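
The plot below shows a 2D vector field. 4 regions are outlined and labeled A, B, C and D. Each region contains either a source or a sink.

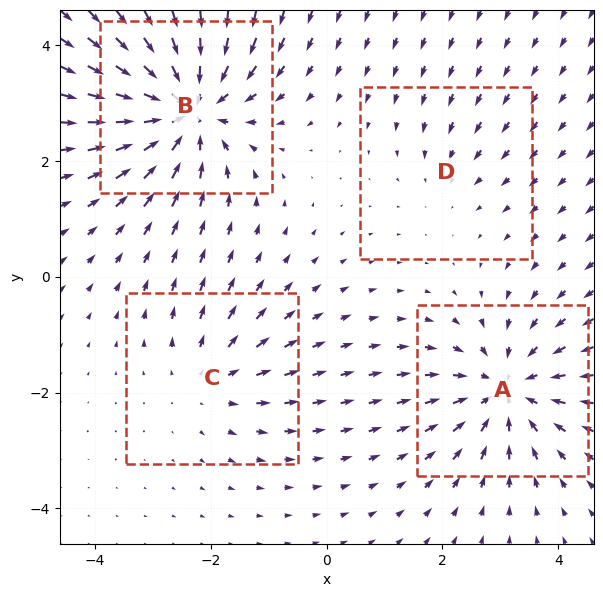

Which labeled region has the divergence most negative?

Divergence at each region's feature centre — A: about -5, B: about -7, C: about +3, D: about -2. Region B is most negative.

B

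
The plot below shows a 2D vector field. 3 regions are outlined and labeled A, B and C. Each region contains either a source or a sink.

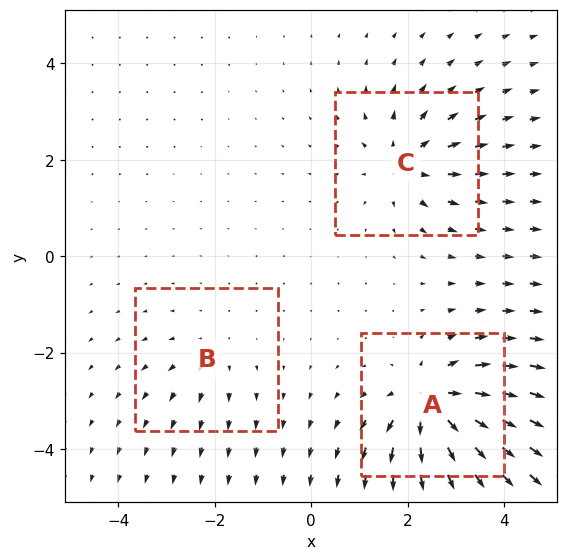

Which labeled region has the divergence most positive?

Divergence at each region's feature centre — A: about +6, B: about +2, C: about +4. Region A is most positive.

A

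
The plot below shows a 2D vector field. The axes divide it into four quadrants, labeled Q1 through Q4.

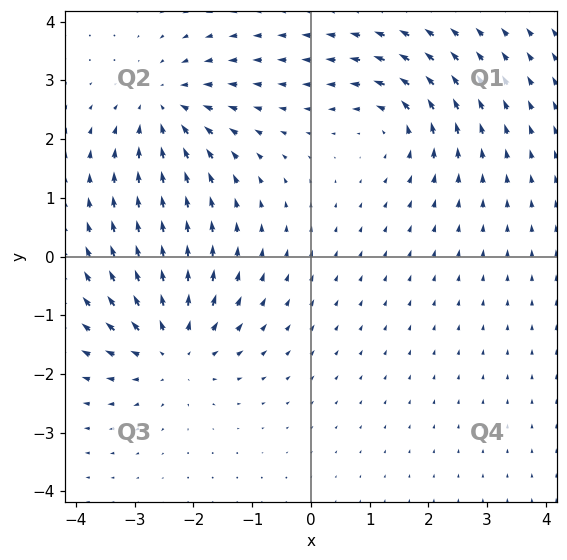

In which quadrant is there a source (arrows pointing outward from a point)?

Q3

The source sits at approximately (-2.4, -1.6), which lies in quadrant Q3. The divergence there is about +5, positive as expected for a source.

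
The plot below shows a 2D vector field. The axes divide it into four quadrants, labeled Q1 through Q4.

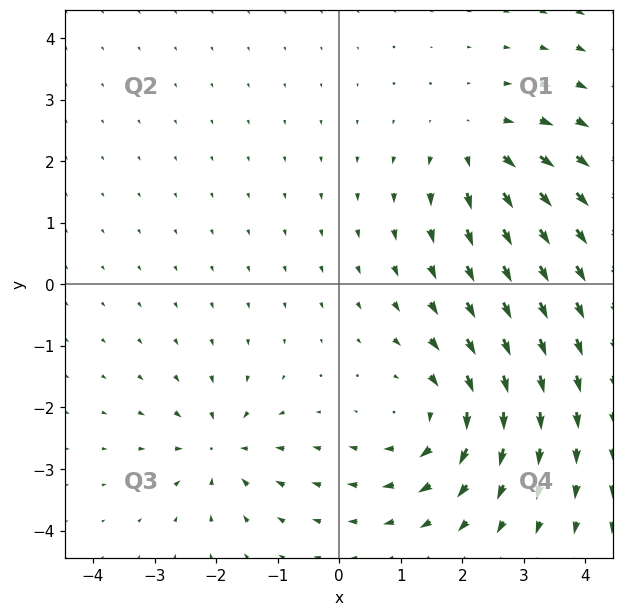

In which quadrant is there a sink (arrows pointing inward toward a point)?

Q3

The sink sits at approximately (-1.9, -2.7), which lies in quadrant Q3. The divergence there is about -4, negative as expected for a sink.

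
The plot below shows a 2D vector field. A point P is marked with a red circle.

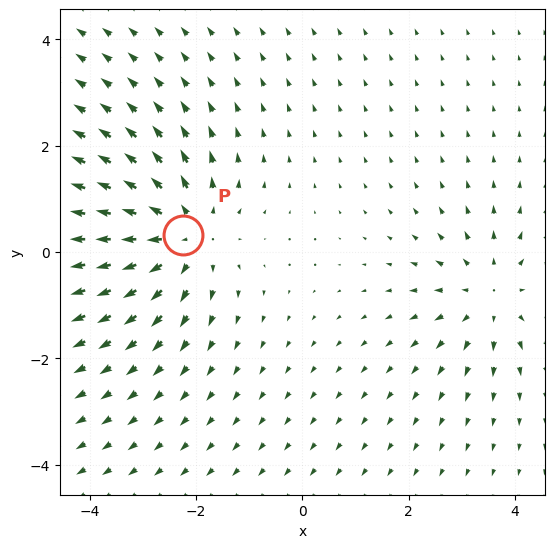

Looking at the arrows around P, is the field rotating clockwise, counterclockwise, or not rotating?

Near P at (-2.2, 0.3) the arrows show no circulation. The curl there is ≈0.

not rotating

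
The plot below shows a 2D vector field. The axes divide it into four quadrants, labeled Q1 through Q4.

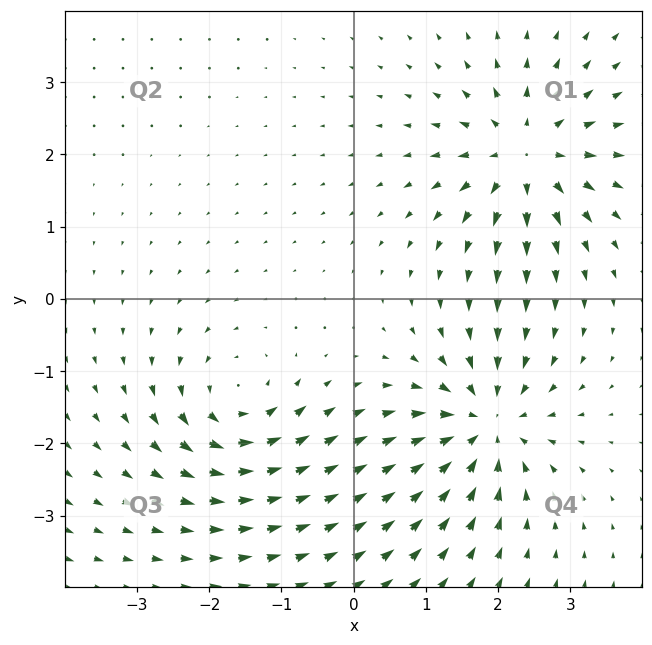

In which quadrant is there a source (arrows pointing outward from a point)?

Q1

The source sits at approximately (2.4, 2.0), which lies in quadrant Q1. The divergence there is about +5, positive as expected for a source.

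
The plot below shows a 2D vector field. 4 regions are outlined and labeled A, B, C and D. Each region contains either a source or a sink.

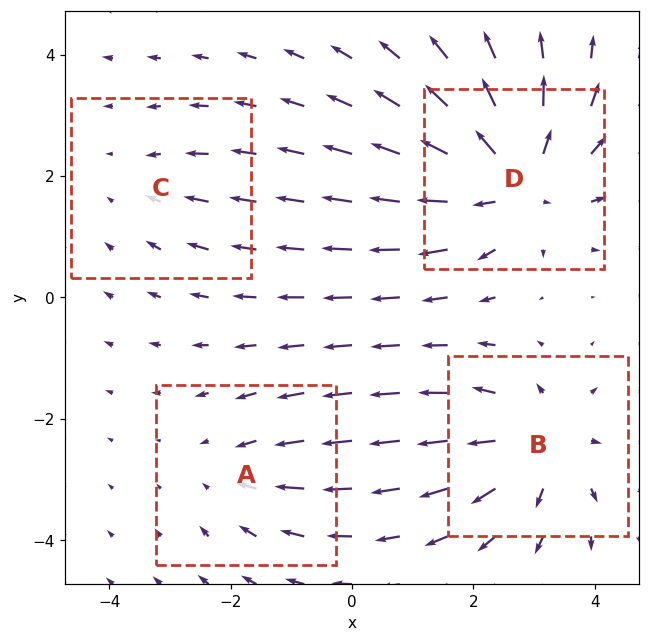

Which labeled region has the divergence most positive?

Divergence at each region's feature centre — A: about -3, B: about +4, C: about -2, D: about +6. Region D is most positive.

D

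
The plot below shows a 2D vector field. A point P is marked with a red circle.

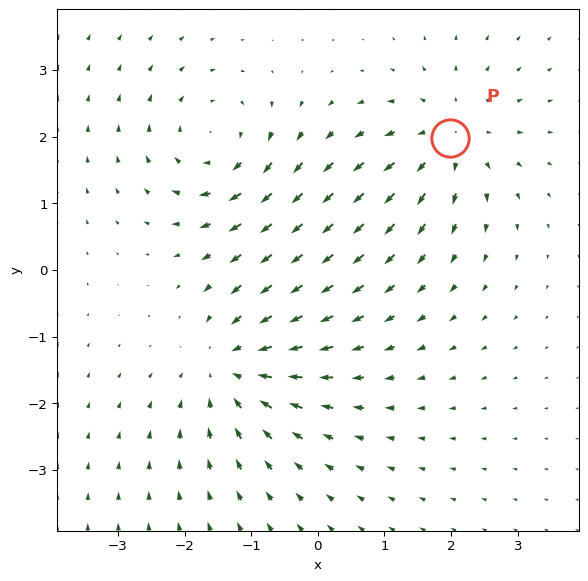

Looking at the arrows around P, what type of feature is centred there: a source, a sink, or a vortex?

At P (2.0, 2.0) the arrows spread outward. Divergence about +3, curl ≈0 — positive divergence with near-zero curl is a source.

source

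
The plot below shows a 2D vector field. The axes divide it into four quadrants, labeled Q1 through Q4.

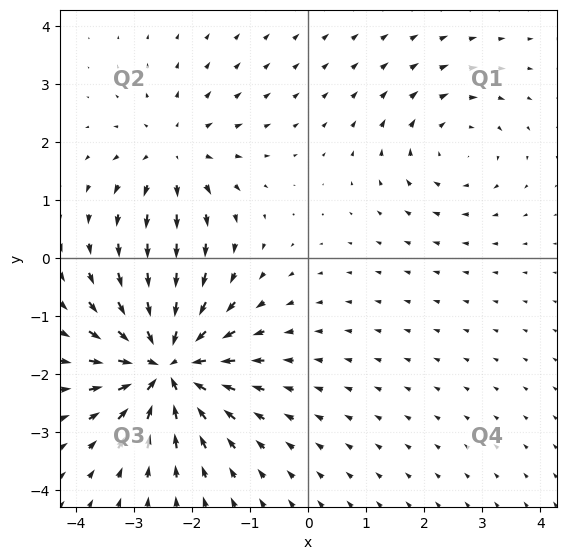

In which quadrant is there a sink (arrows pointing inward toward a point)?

Q3

The sink sits at approximately (-2.4, -1.8), which lies in quadrant Q3. The divergence there is about -7, negative as expected for a sink.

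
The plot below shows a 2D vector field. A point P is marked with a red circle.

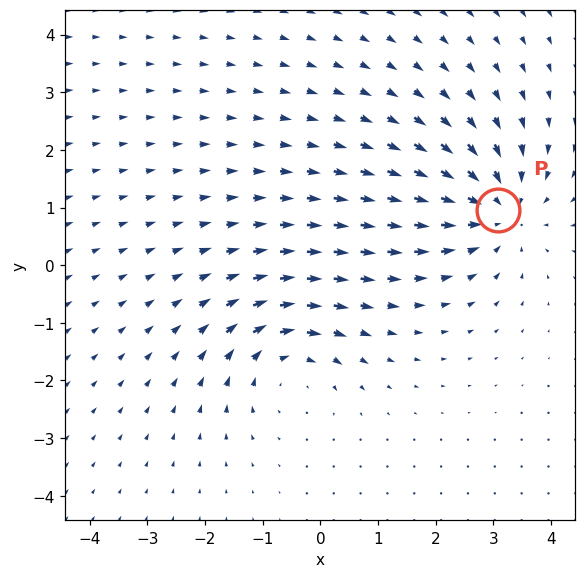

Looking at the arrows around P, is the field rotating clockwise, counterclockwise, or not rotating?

Near P at (3.1, 1.0) the arrows show no circulation. The curl there is ≈0.

not rotating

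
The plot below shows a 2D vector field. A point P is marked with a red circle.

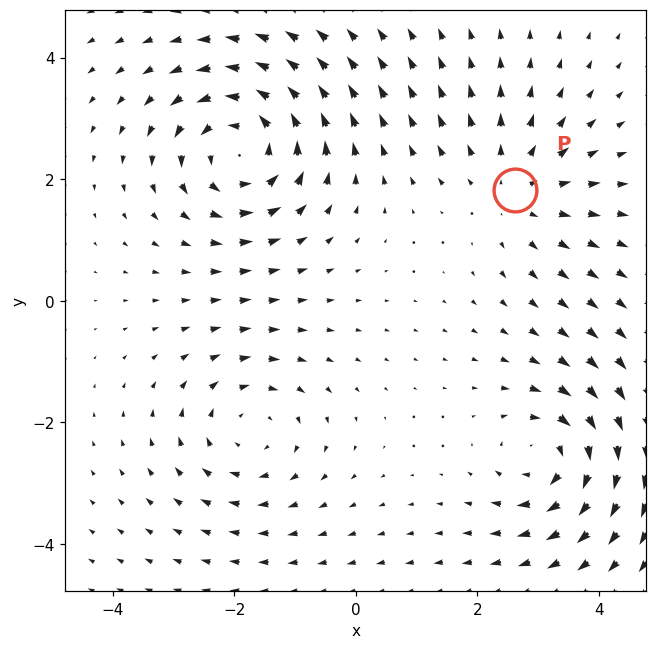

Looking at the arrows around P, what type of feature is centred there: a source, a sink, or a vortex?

source

At P (2.6, 1.8) the arrows spread outward. Divergence about +3, curl ≈0 — positive divergence with near-zero curl is a source.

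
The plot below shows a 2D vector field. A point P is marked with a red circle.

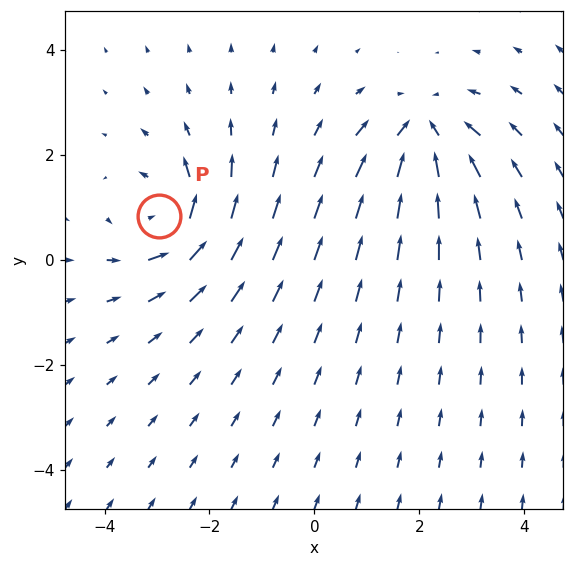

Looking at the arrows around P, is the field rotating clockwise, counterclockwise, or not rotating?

Near P at (-3.0, 0.8) the arrows circulate counterclockwise. The curl (z-component) there is about +4; positive curl means counterclockwise rotation.

counterclockwise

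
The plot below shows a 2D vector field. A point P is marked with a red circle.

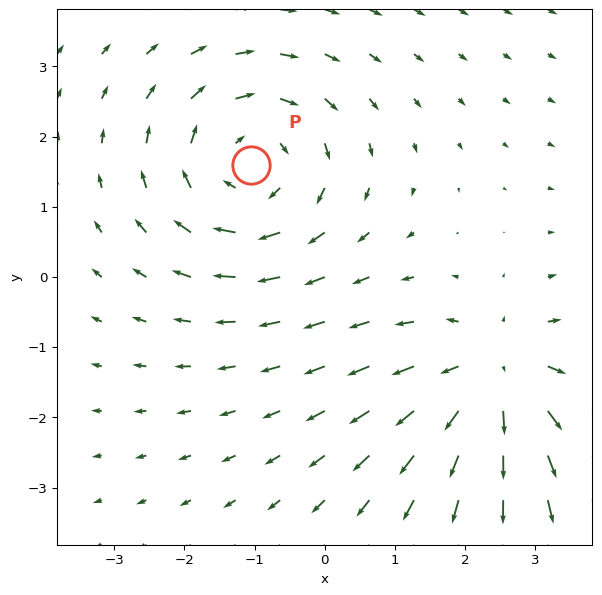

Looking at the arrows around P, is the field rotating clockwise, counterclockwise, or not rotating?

clockwise

Near P at (-1.1, 1.6) the arrows circulate clockwise. The curl (z-component) there is about -3; negative curl means clockwise rotation.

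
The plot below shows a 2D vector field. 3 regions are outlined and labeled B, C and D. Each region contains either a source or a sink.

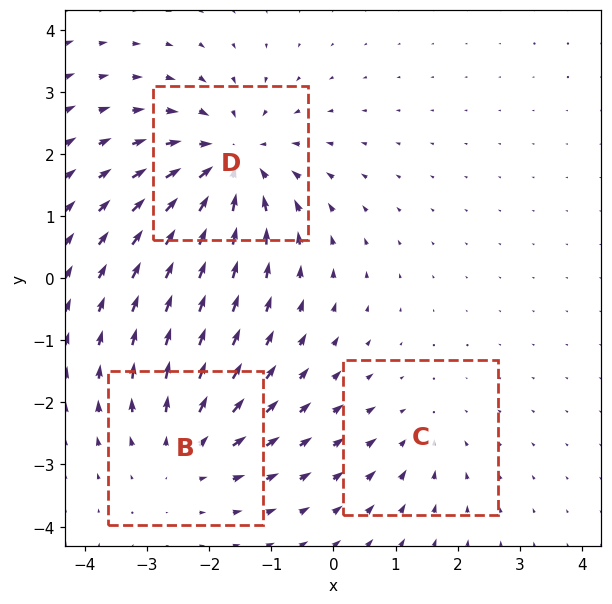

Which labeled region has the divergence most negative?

Divergence at each region's feature centre — B: about +3, C: about -2, D: about -4. Region D is most negative.

D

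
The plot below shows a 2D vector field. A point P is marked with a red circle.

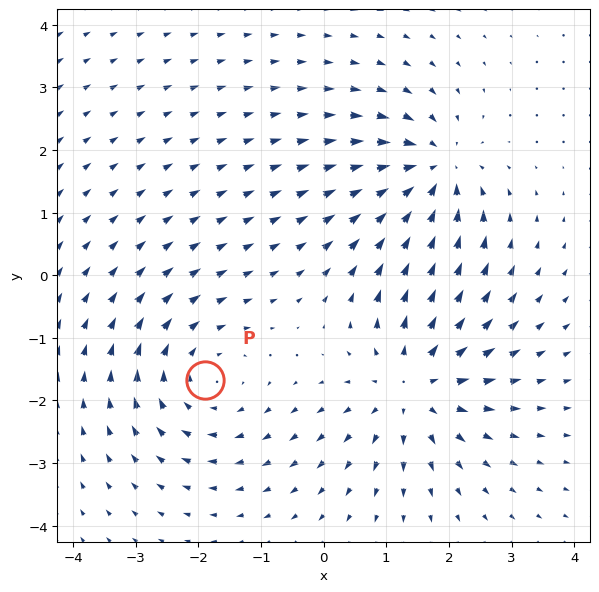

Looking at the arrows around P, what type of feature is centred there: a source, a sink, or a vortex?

vortex

At P (-1.9, -1.7) the arrows circulate clockwise. Divergence ≈0, curl about -3 — near-zero divergence with nonzero curl is a vortex.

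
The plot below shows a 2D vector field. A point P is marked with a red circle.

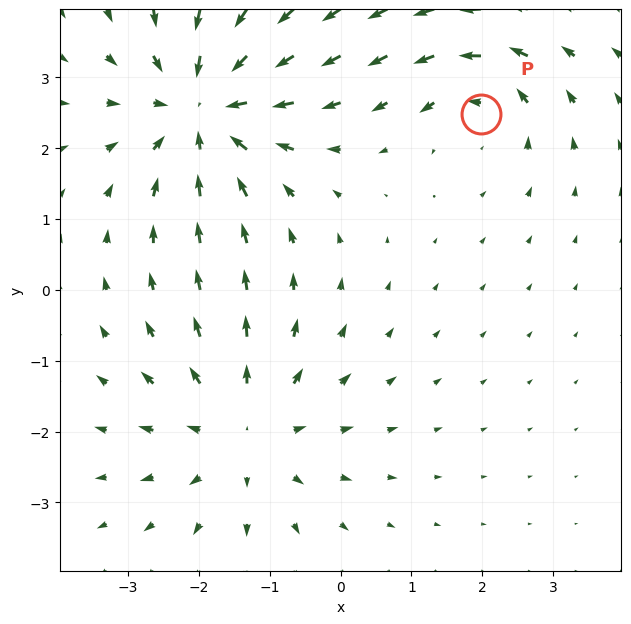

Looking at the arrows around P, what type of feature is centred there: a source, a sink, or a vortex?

vortex

At P (2.0, 2.5) the arrows circulate counterclockwise. Divergence ≈0, curl about +3 — near-zero divergence with nonzero curl is a vortex.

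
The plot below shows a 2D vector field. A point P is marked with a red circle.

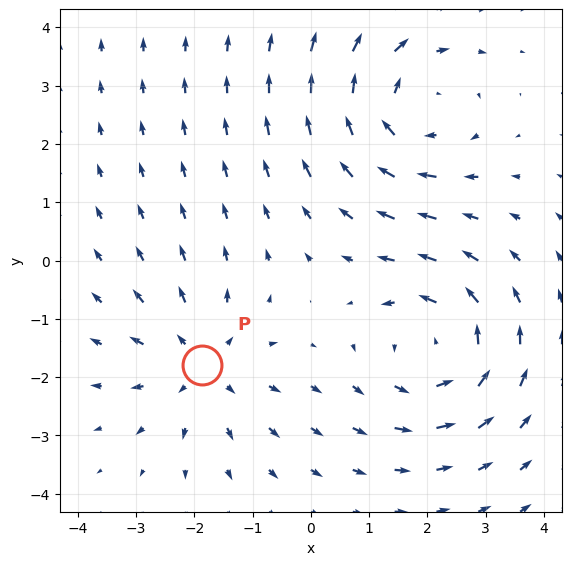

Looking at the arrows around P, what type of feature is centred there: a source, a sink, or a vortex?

At P (-1.9, -1.8) the arrows spread outward. Divergence about +3, curl ≈0 — positive divergence with near-zero curl is a source.

source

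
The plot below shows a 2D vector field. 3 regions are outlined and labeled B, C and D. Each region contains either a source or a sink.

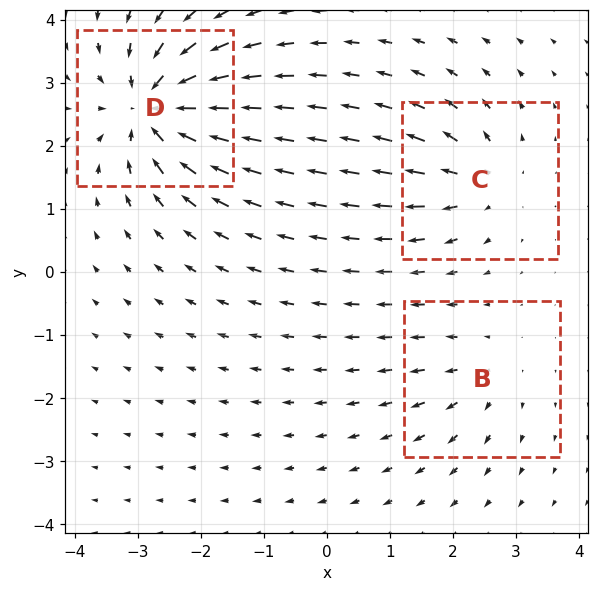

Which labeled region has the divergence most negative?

Divergence at each region's feature centre — B: about +3, C: about +4, D: about -7. Region D is most negative.

D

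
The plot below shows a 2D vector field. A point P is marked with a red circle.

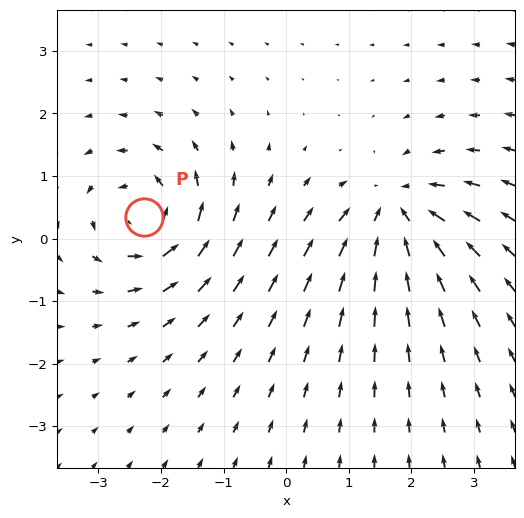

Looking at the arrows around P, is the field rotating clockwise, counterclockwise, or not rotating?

counterclockwise

Near P at (-2.3, 0.3) the arrows circulate counterclockwise. The curl (z-component) there is about +6; positive curl means counterclockwise rotation.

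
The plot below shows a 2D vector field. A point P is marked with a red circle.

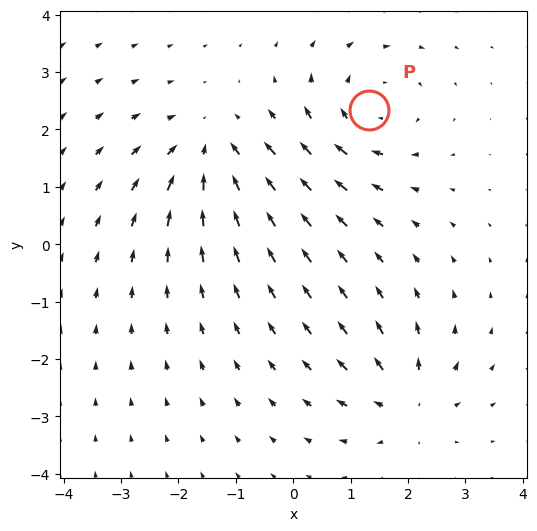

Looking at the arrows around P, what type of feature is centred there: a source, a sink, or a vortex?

vortex

At P (1.3, 2.3) the arrows circulate clockwise. Divergence ≈0, curl about -3 — near-zero divergence with nonzero curl is a vortex.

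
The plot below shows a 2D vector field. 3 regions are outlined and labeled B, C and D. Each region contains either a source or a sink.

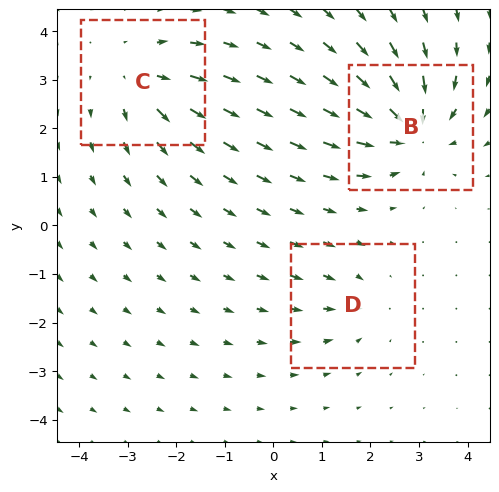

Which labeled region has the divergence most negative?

B

Divergence at each region's feature centre — B: about -6, C: about +4, D: about -2. Region B is most negative.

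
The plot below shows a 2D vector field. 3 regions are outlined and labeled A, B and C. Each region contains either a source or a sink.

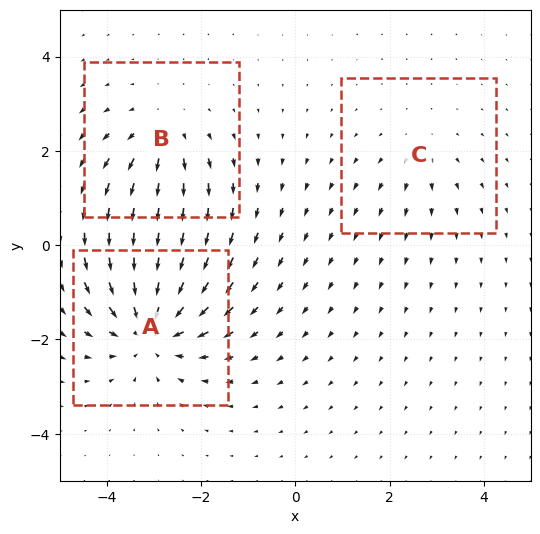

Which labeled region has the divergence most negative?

A

Divergence at each region's feature centre — A: about -4, B: about +3, C: about +2. Region A is most negative.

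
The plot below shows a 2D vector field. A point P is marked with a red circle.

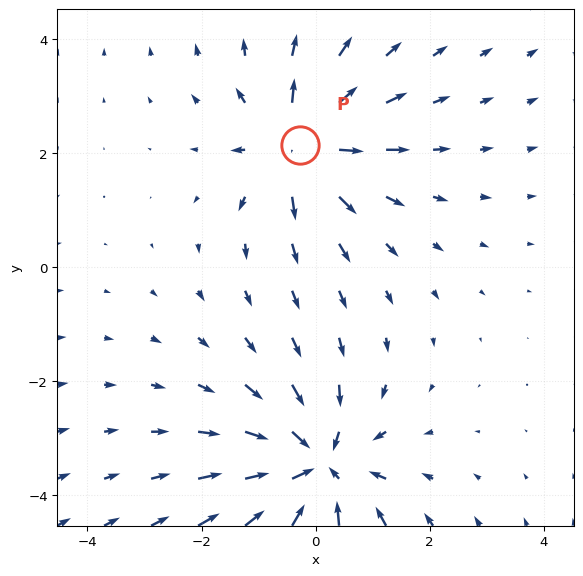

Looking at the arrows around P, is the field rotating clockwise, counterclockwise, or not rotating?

not rotating

Near P at (-0.3, 2.1) the arrows show no circulation. The curl there is ≈0.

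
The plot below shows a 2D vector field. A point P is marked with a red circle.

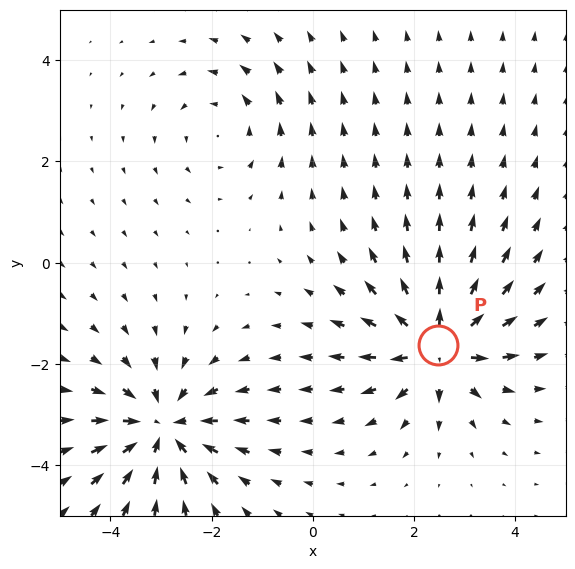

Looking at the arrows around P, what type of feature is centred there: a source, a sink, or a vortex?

At P (2.5, -1.6) the arrows spread outward. Divergence about +6, curl ≈0 — positive divergence with near-zero curl is a source.

source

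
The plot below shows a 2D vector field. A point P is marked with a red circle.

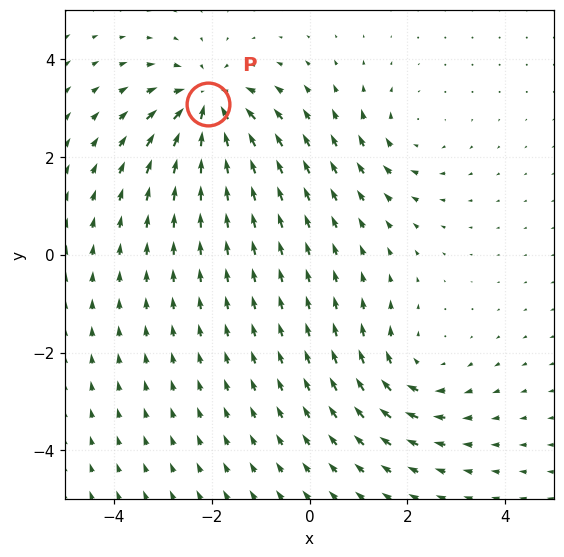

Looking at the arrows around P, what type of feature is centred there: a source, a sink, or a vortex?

sink

At P (-2.1, 3.1) the arrows converge inward. Divergence about -6, curl ≈0 — negative divergence with near-zero curl is a sink.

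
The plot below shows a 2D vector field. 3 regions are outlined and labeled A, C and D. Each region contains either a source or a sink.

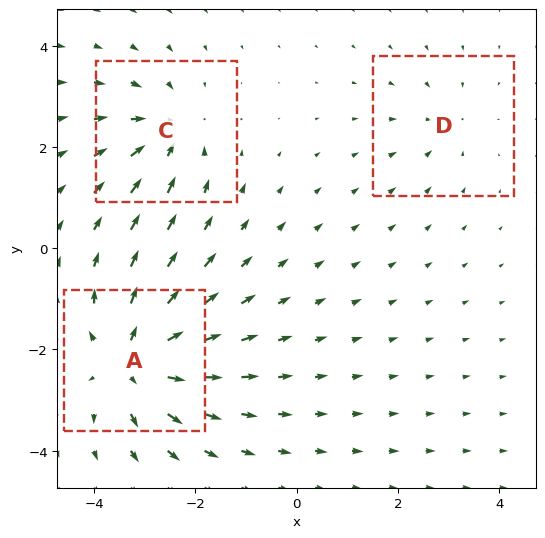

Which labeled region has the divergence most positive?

Divergence at each region's feature centre — A: about +5, C: about -3, D: about -2. Region A is most positive.

A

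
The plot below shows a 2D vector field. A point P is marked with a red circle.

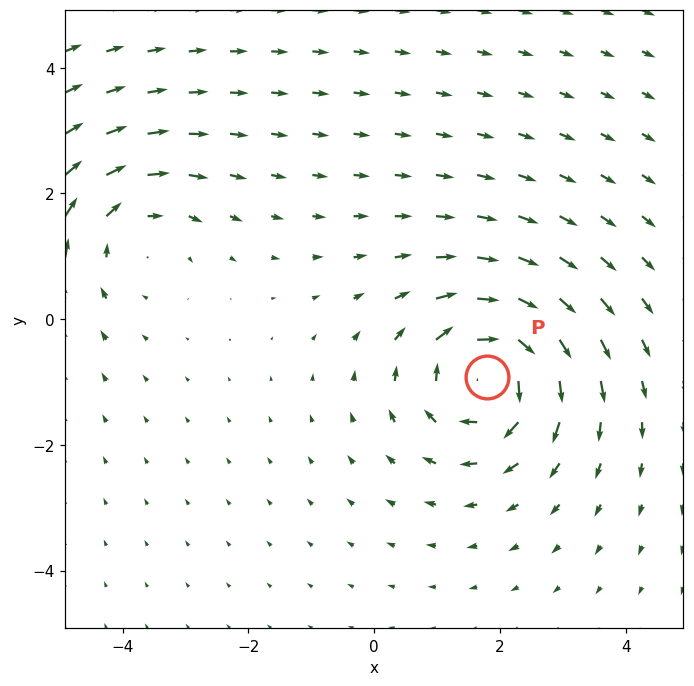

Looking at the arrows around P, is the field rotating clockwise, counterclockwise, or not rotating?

Near P at (1.8, -0.9) the arrows circulate clockwise. The curl (z-component) there is about -5; negative curl means clockwise rotation.

clockwise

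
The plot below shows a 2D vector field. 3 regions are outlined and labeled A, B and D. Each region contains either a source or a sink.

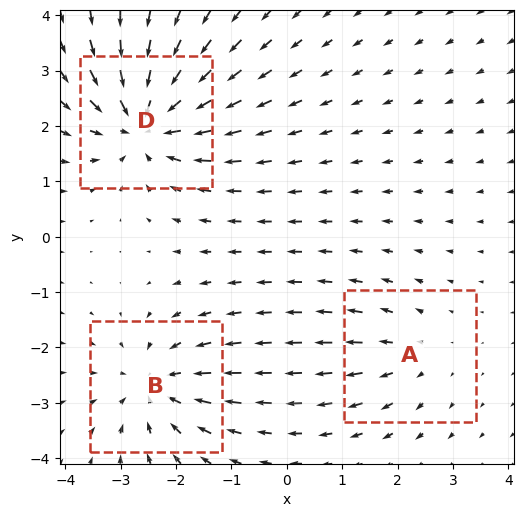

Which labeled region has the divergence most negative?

Divergence at each region's feature centre — A: about +2, B: about -4, D: about -5. Region D is most negative.

D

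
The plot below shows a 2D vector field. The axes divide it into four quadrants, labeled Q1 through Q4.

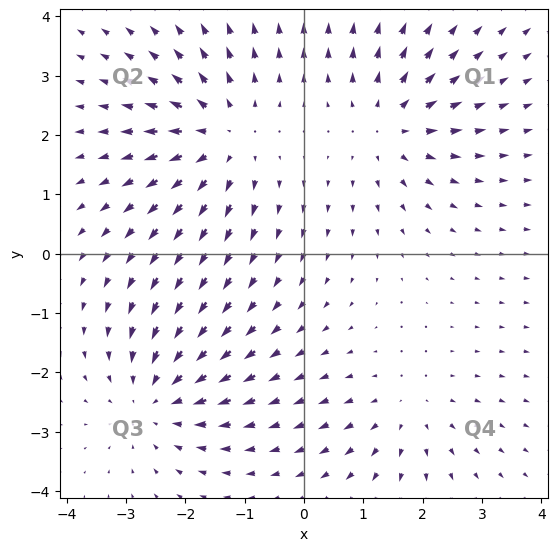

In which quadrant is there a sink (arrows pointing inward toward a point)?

Q3

The sink sits at approximately (-2.5, -2.5), which lies in quadrant Q3. The divergence there is about -4, negative as expected for a sink.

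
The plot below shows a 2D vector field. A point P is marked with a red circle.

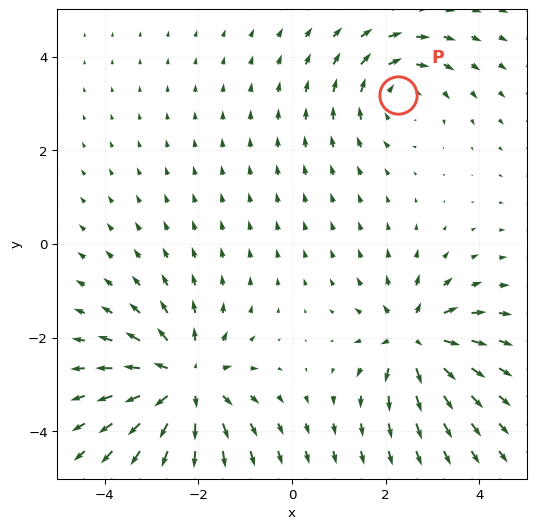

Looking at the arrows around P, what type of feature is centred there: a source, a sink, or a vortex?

At P (2.3, 3.2) the arrows circulate clockwise. Divergence ≈0, curl about -3 — near-zero divergence with nonzero curl is a vortex.

vortex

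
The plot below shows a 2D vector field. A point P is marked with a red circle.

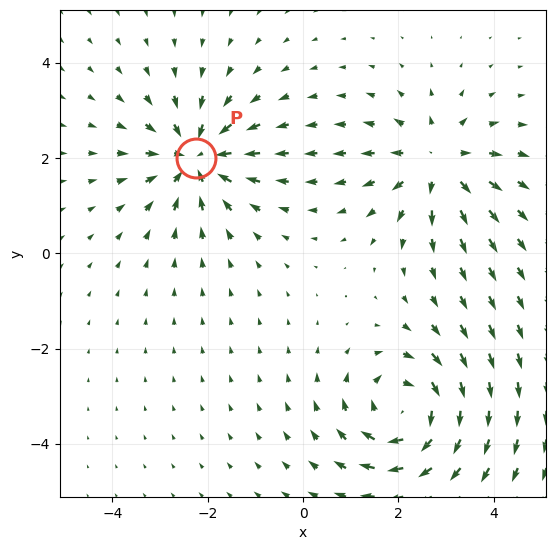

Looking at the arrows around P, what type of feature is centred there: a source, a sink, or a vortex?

sink

At P (-2.3, 2.0) the arrows converge inward. Divergence about -5, curl ≈0 — negative divergence with near-zero curl is a sink.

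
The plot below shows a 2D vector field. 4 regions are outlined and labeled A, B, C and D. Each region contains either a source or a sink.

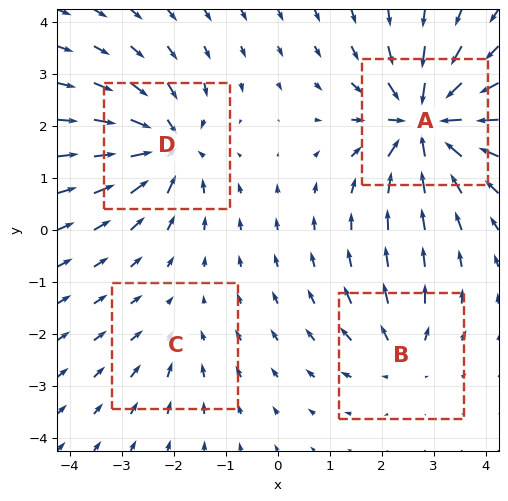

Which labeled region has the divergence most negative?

Divergence at each region's feature centre — A: about -9, B: about +4, C: about -2, D: about -7. Region A is most negative.

A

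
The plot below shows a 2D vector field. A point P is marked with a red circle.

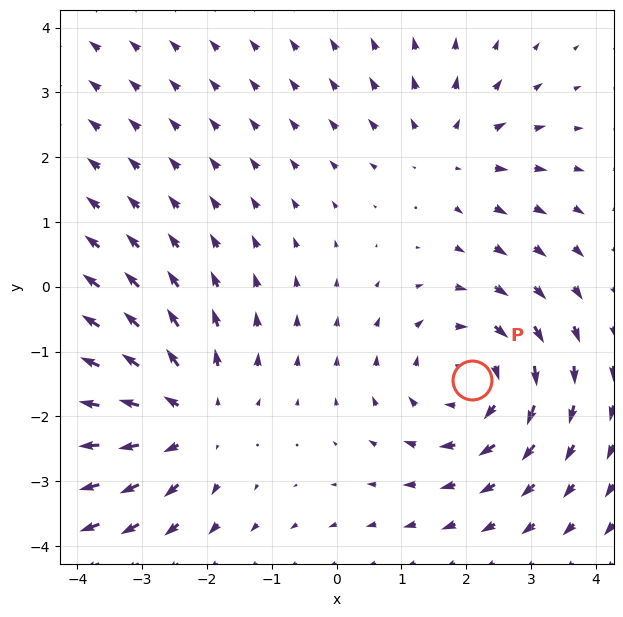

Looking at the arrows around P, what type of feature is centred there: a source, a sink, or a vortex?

At P (2.1, -1.4) the arrows circulate clockwise. Divergence ≈0, curl about -4 — near-zero divergence with nonzero curl is a vortex.

vortex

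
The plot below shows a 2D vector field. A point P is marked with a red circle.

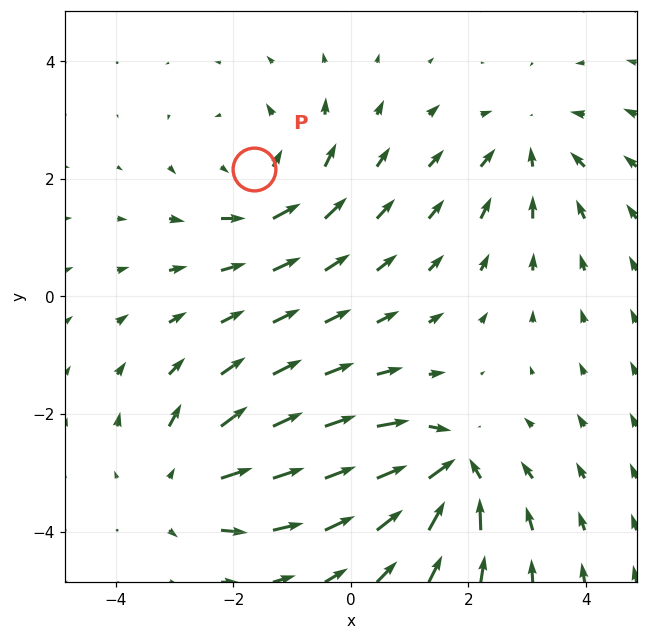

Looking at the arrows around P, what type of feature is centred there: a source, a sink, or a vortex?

At P (-1.7, 2.2) the arrows circulate counterclockwise. Divergence ≈0, curl about +4 — near-zero divergence with nonzero curl is a vortex.

vortex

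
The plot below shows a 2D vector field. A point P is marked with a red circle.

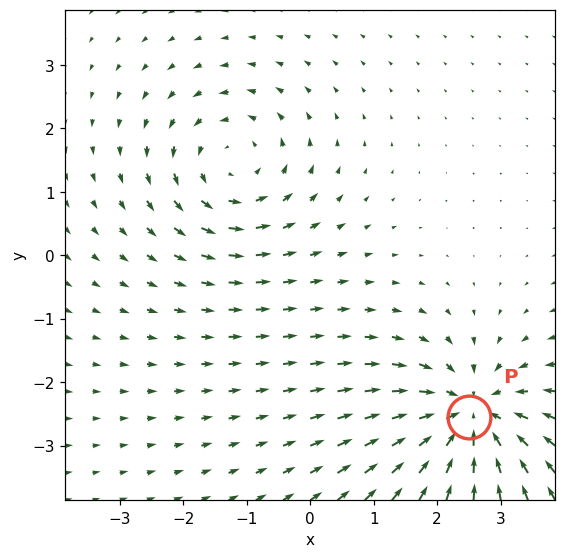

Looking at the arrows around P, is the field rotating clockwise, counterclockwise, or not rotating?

Near P at (2.5, -2.6) the arrows show no circulation. The curl there is ≈0.

not rotating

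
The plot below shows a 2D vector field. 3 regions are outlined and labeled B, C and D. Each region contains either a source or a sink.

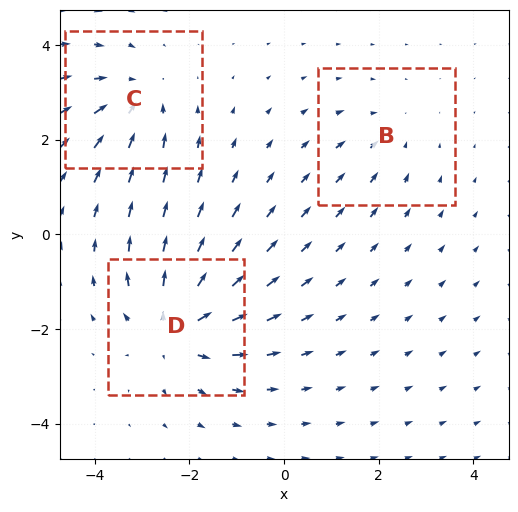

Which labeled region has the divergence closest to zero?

B

Divergence at each region's feature centre — B: about -2, C: about -3, D: about +4. Region B is closest to zero.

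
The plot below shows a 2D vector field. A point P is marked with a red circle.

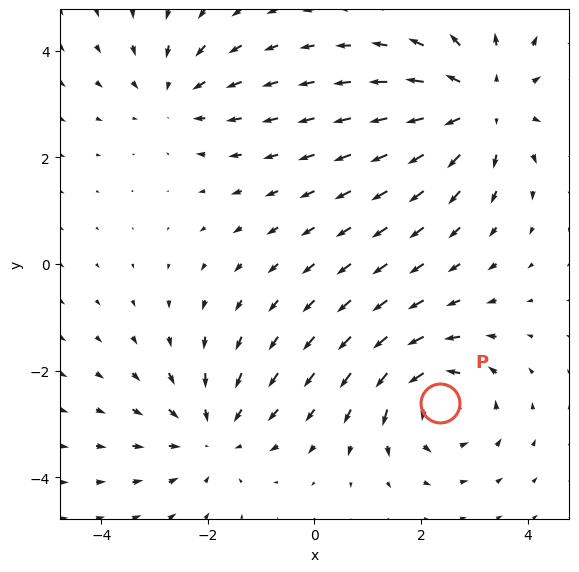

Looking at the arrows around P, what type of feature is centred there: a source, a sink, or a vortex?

vortex

At P (2.4, -2.6) the arrows circulate counterclockwise. Divergence ≈0, curl about +4 — near-zero divergence with nonzero curl is a vortex.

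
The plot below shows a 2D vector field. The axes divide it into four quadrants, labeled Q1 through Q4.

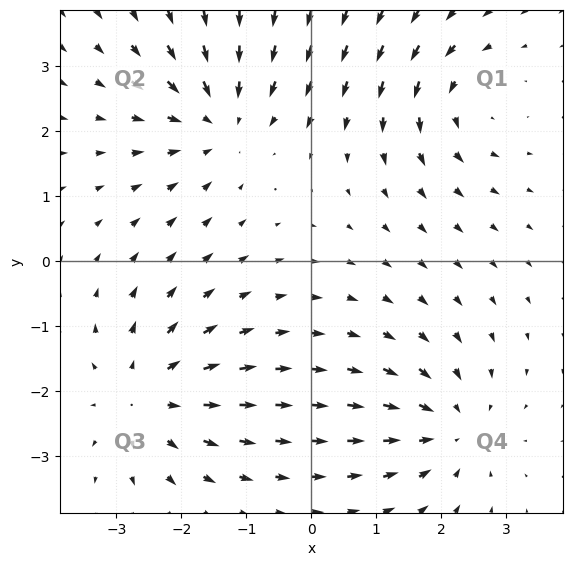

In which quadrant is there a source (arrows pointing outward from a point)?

Q3

The source sits at approximately (-2.6, -2.1), which lies in quadrant Q3. The divergence there is about +3, positive as expected for a source.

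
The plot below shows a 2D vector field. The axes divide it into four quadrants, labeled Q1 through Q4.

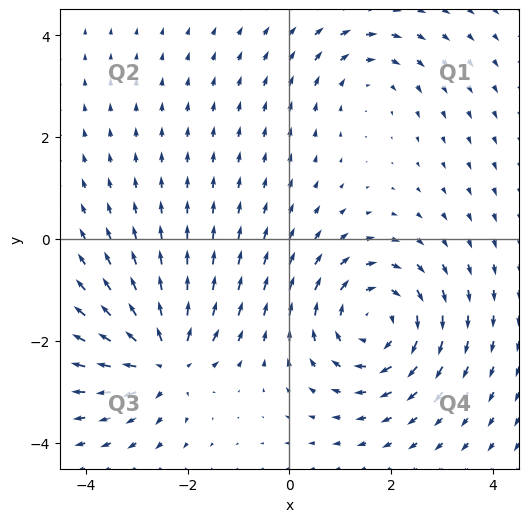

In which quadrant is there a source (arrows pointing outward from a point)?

The source sits at approximately (-2.5, -2.4), which lies in quadrant Q3. The divergence there is about +5, positive as expected for a source.

Q3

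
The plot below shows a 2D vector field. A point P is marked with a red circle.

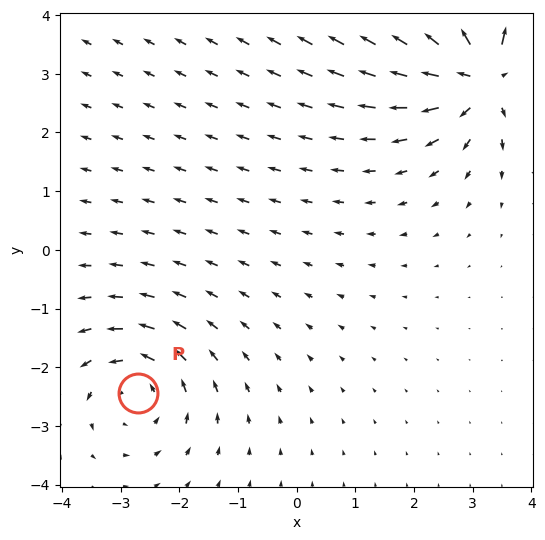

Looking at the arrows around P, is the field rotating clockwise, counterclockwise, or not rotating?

Near P at (-2.7, -2.4) the arrows circulate counterclockwise. The curl (z-component) there is about +3; positive curl means counterclockwise rotation.

counterclockwise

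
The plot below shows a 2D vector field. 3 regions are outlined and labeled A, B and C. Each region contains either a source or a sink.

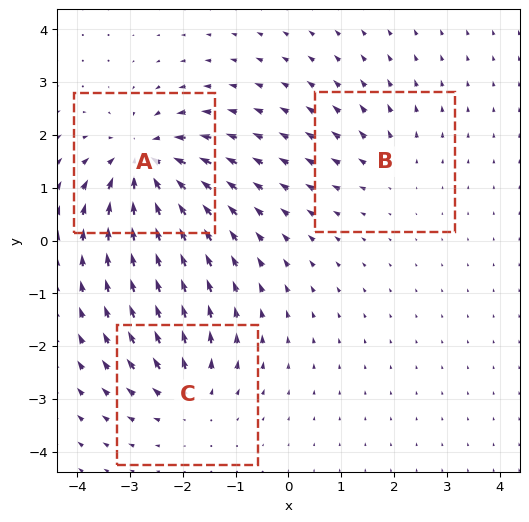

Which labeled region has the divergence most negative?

Divergence at each region's feature centre — A: about -6, B: about +2, C: about +3. Region A is most negative.

A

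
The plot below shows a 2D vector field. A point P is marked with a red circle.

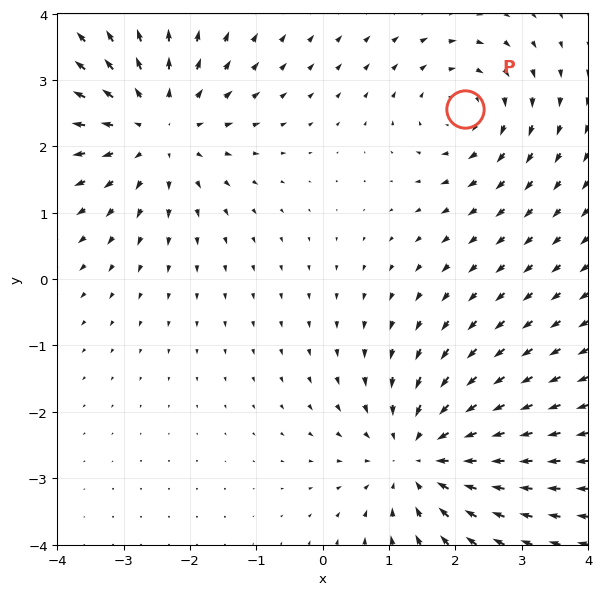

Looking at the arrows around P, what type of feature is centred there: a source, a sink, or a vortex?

vortex

At P (2.1, 2.6) the arrows circulate clockwise. Divergence ≈0, curl about -3 — near-zero divergence with nonzero curl is a vortex.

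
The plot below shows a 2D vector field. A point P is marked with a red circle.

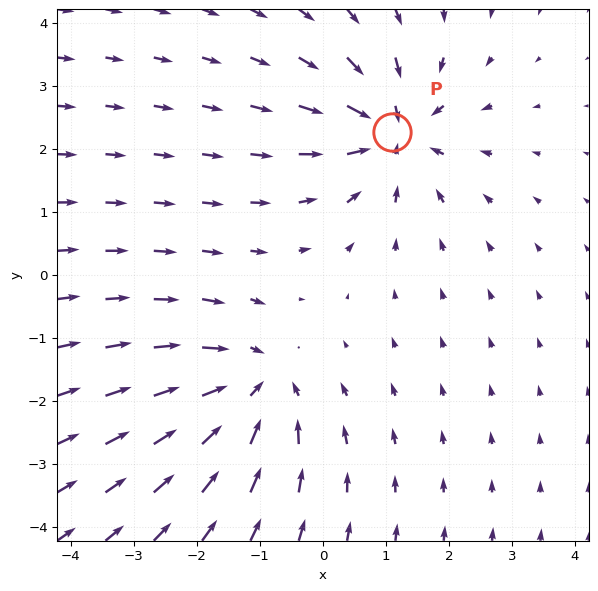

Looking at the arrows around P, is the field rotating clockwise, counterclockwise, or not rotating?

not rotating

Near P at (1.1, 2.3) the arrows show no circulation. The curl there is ≈0.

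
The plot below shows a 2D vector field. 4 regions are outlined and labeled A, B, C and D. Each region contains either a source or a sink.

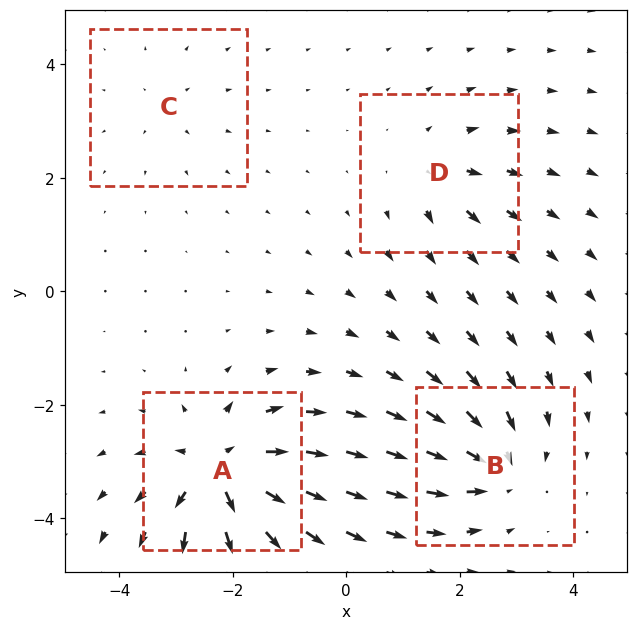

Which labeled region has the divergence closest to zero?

C

Divergence at each region's feature centre — A: about +9, B: about -6, C: about +3, D: about +4. Region C is closest to zero.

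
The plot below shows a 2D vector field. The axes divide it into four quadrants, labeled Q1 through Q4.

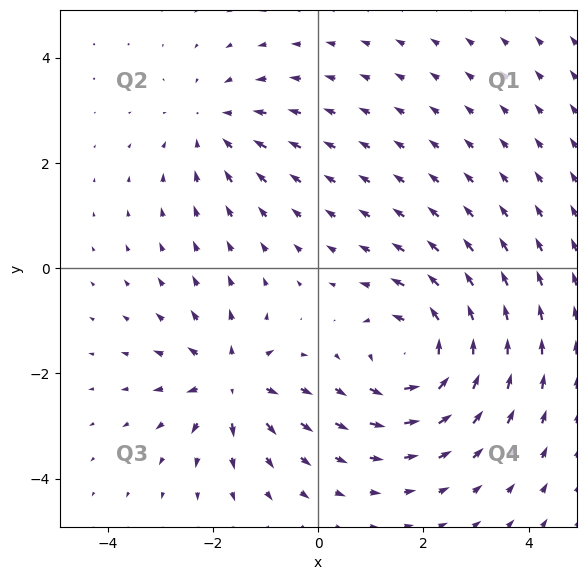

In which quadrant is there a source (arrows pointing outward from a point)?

The source sits at approximately (-1.7, -2.2), which lies in quadrant Q3. The divergence there is about +5, positive as expected for a source.

Q3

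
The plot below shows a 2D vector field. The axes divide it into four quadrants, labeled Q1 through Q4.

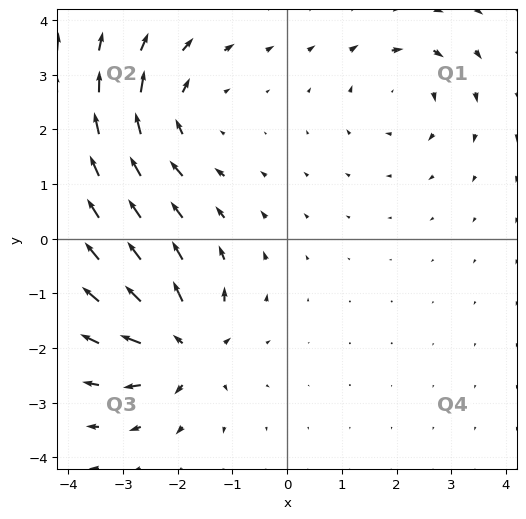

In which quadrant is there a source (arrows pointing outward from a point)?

Q3

The source sits at approximately (-1.9, -2.0), which lies in quadrant Q3. The divergence there is about +7, positive as expected for a source.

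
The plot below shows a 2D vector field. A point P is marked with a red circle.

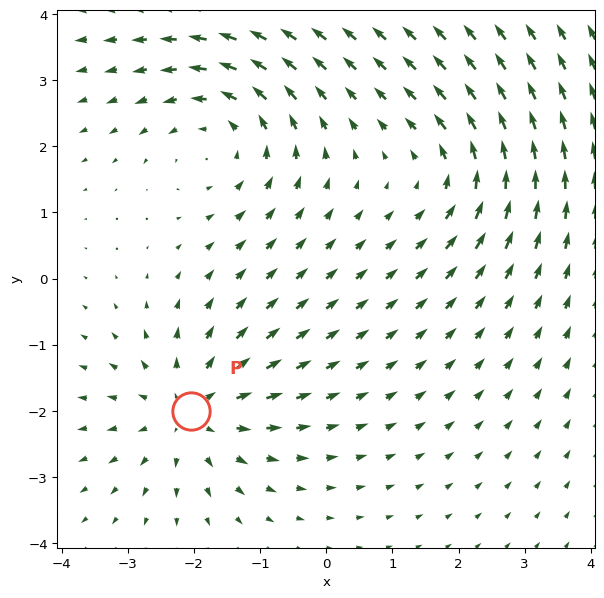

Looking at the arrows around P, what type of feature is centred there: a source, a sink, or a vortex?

source

At P (-2.0, -2.0) the arrows spread outward. Divergence about +4, curl ≈0 — positive divergence with near-zero curl is a source.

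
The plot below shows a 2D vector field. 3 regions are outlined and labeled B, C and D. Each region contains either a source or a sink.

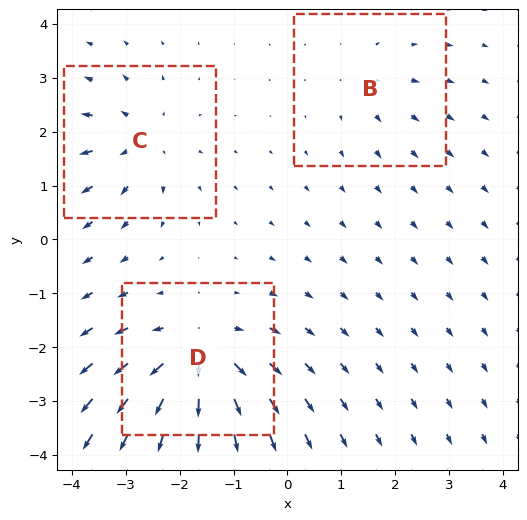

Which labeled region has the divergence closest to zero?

B

Divergence at each region's feature centre — B: about +2, C: about +3, D: about +6. Region B is closest to zero.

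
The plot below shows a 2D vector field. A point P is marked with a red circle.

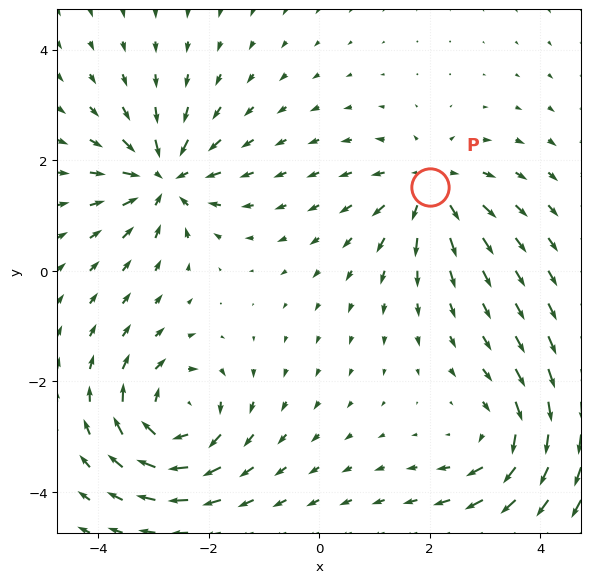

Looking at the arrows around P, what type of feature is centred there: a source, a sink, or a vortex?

source

At P (2.0, 1.5) the arrows spread outward. Divergence about +5, curl ≈0 — positive divergence with near-zero curl is a source.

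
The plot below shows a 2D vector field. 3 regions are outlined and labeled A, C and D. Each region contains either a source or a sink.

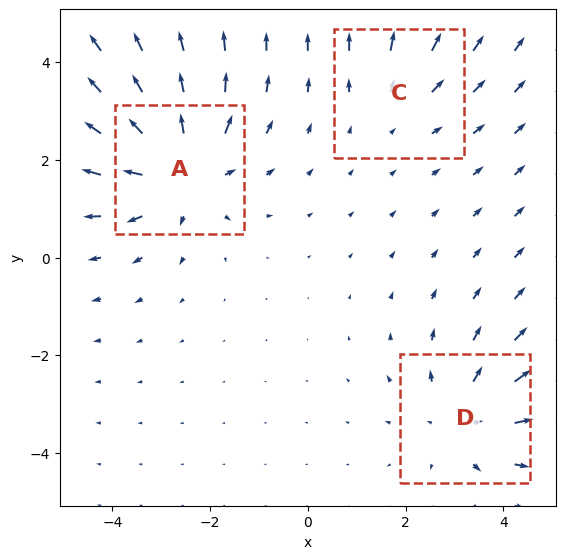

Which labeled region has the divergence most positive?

A

Divergence at each region's feature centre — A: about +4, C: about +2, D: about +3. Region A is most positive.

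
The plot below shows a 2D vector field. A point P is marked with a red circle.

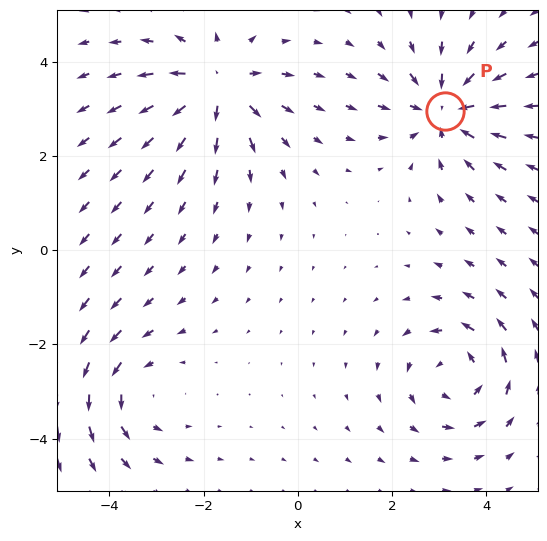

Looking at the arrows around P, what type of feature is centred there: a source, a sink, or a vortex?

sink

At P (3.1, 3.0) the arrows converge inward. Divergence about -4, curl ≈0 — negative divergence with near-zero curl is a sink.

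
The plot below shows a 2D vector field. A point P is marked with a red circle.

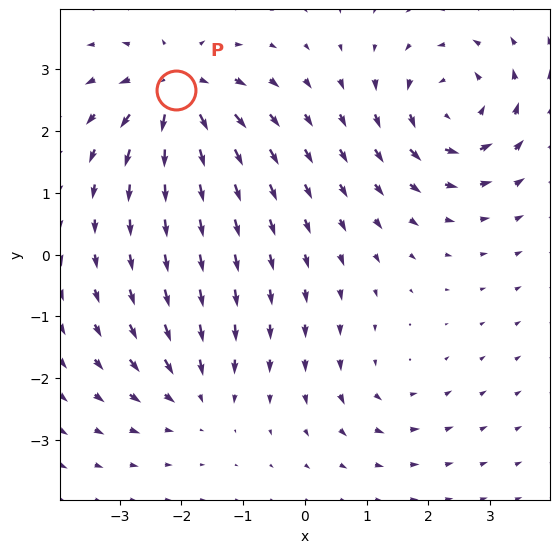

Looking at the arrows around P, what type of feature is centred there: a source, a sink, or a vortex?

At P (-2.1, 2.7) the arrows spread outward. Divergence about +7, curl ≈0 — positive divergence with near-zero curl is a source.

source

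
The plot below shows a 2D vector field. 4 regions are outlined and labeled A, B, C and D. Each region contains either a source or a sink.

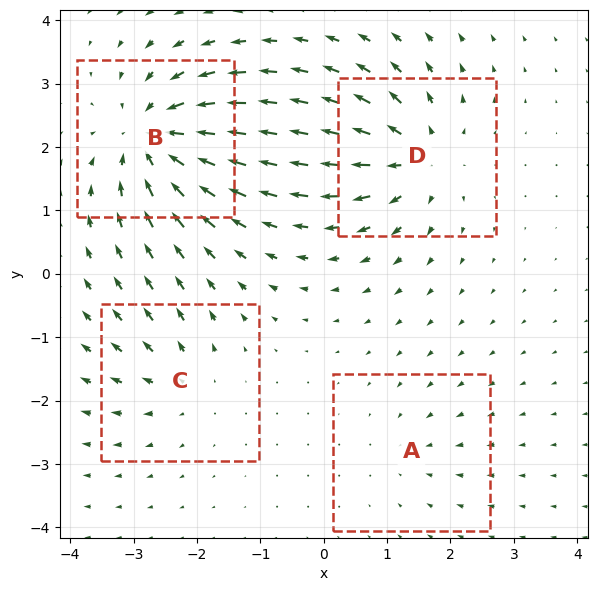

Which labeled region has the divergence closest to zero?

Divergence at each region's feature centre — A: about -2, B: about -8, C: about +4, D: about +6. Region A is closest to zero.

A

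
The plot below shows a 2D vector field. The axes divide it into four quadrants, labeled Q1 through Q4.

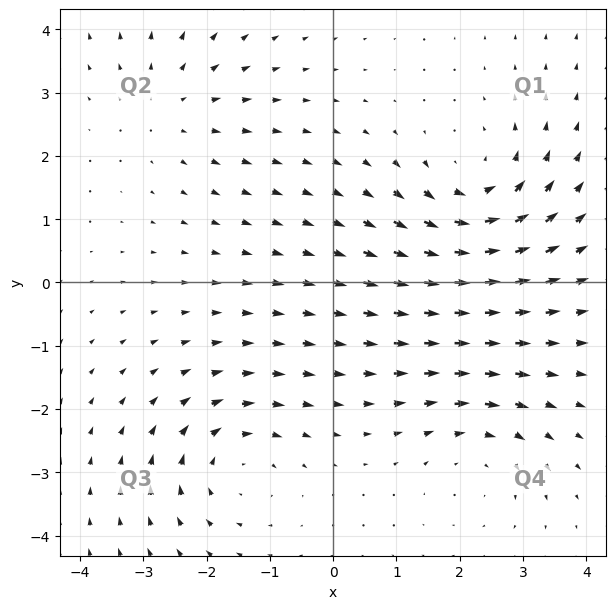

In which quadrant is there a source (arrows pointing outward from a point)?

The source sits at approximately (-2.5, 2.8), which lies in quadrant Q2. The divergence there is about +3, positive as expected for a source.

Q2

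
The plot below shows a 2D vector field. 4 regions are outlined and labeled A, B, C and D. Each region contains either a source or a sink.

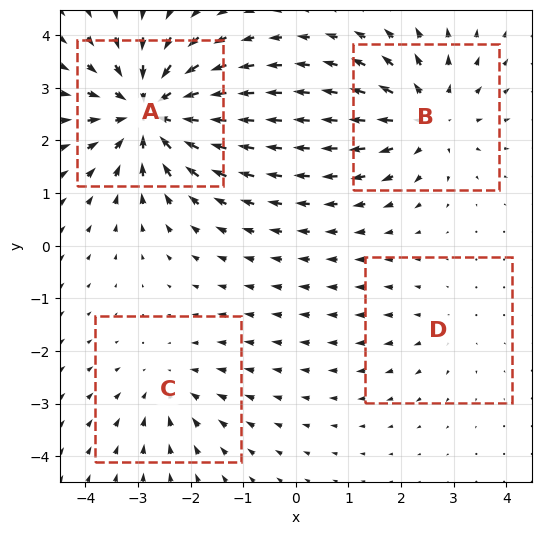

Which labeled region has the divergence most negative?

Divergence at each region's feature centre — A: about -7, B: about +5, C: about -3, D: about +2. Region A is most negative.

A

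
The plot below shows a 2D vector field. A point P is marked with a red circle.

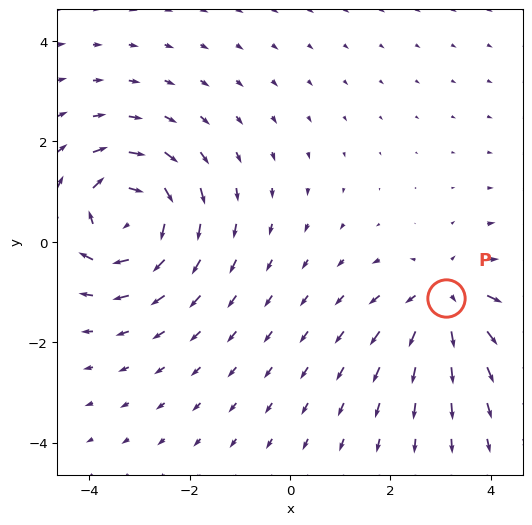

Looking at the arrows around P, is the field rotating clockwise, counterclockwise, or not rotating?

Near P at (3.1, -1.1) the arrows show no circulation. The curl there is ≈0.

not rotating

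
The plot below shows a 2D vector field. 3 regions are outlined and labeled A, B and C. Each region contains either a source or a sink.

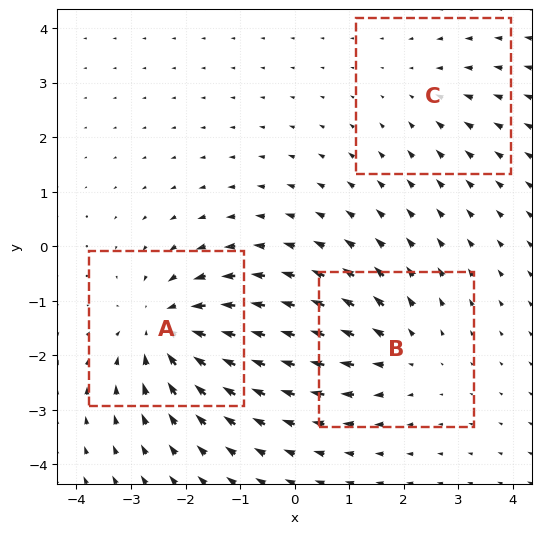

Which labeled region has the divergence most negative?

A

Divergence at each region's feature centre — A: about -5, B: about +3, C: about -2. Region A is most negative.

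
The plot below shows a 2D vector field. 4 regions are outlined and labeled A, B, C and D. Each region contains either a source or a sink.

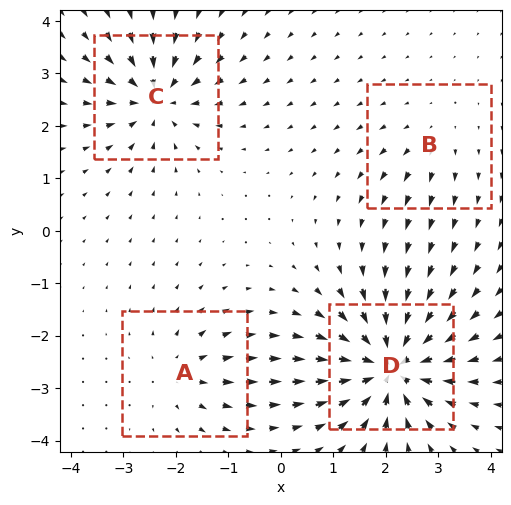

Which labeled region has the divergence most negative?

D

Divergence at each region's feature centre — A: about +4, B: about +3, C: about -6, D: about -9. Region D is most negative.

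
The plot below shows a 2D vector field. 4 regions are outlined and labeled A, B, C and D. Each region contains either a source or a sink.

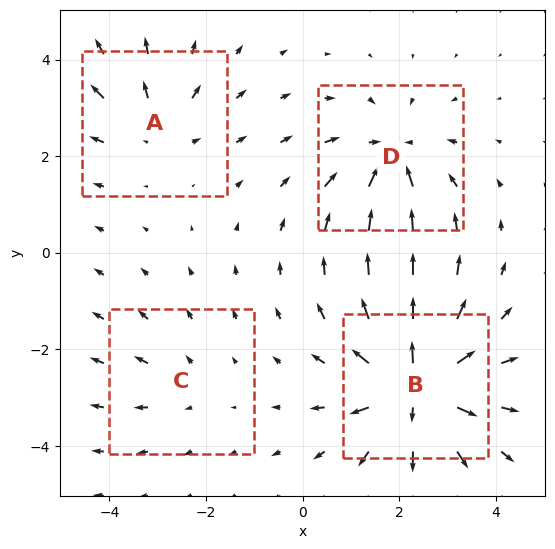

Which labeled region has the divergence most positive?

Divergence at each region's feature centre — A: about +3, B: about +7, C: about +2, D: about -5. Region B is most positive.

B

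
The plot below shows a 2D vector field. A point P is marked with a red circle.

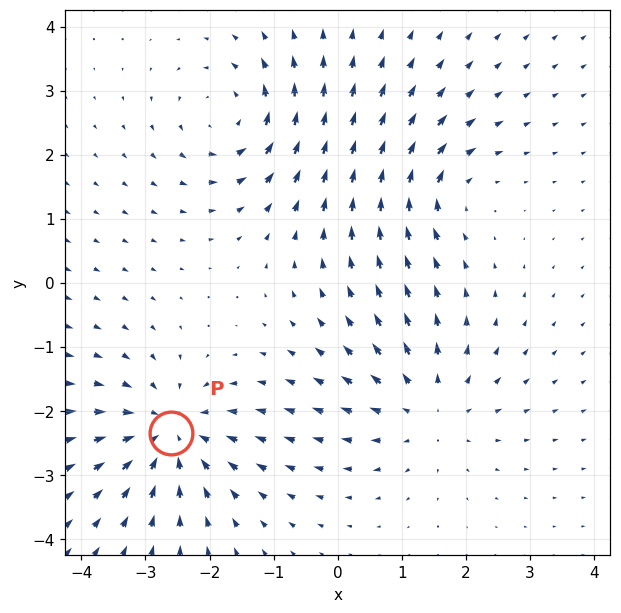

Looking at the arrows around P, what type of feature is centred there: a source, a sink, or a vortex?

At P (-2.6, -2.3) the arrows converge inward. Divergence about -5, curl ≈0 — negative divergence with near-zero curl is a sink.

sink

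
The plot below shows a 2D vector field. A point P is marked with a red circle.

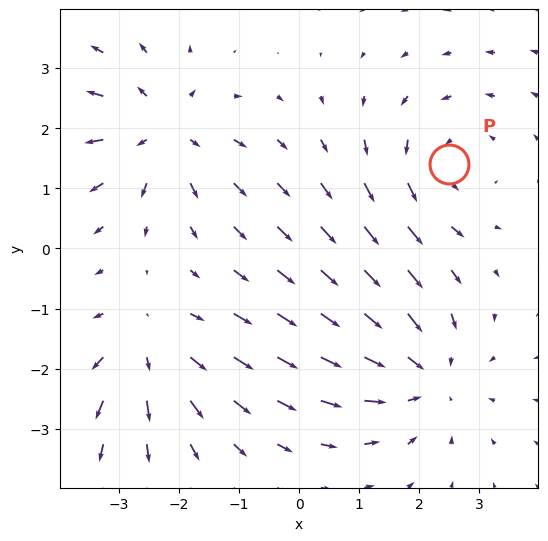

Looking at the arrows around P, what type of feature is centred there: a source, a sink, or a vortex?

vortex

At P (2.5, 1.4) the arrows circulate counterclockwise. Divergence ≈0, curl about +3 — near-zero divergence with nonzero curl is a vortex.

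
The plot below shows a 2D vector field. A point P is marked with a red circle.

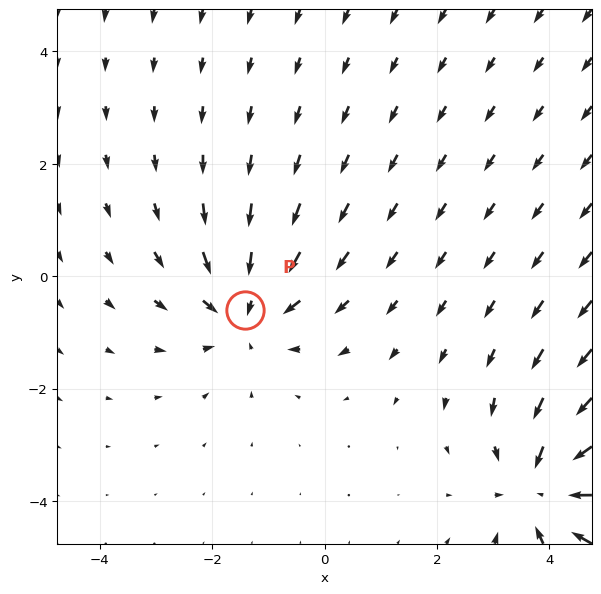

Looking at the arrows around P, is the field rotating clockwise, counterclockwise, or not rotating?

not rotating

Near P at (-1.4, -0.6) the arrows show no circulation. The curl there is ≈0.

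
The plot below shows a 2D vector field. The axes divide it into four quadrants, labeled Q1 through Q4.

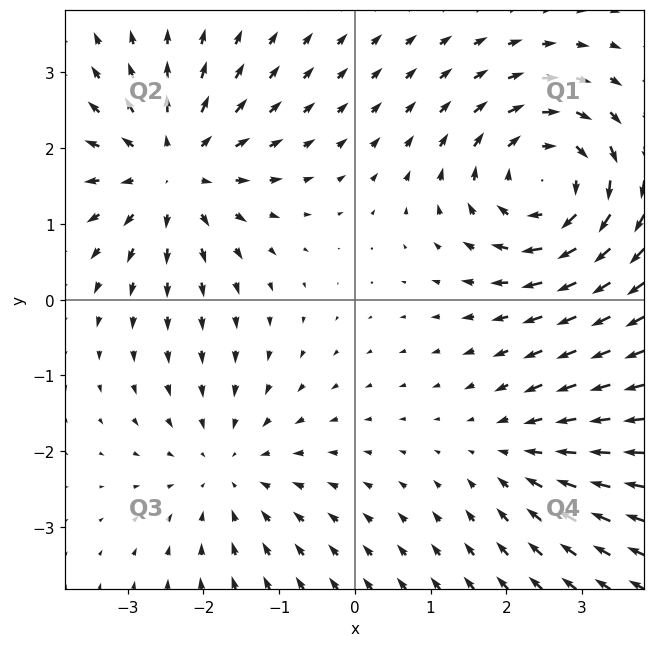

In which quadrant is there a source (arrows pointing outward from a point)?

The source sits at approximately (-2.4, 1.7), which lies in quadrant Q2. The divergence there is about +5, positive as expected for a source.

Q2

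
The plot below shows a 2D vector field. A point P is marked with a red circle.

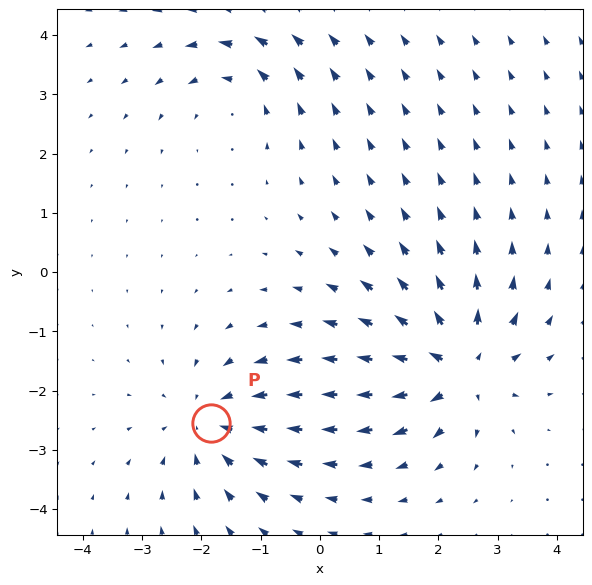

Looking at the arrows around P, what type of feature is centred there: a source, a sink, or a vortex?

At P (-1.8, -2.5) the arrows converge inward. Divergence about -4, curl ≈0 — negative divergence with near-zero curl is a sink.

sink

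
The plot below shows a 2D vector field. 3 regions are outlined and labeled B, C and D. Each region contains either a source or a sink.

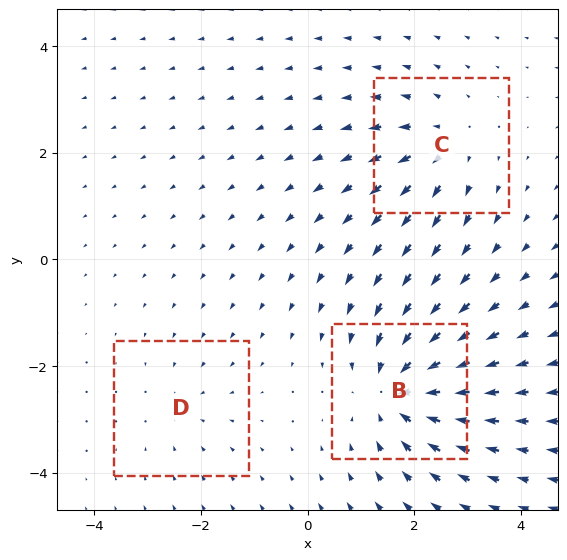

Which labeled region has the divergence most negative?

B

Divergence at each region's feature centre — B: about -5, C: about +3, D: about -2. Region B is most negative.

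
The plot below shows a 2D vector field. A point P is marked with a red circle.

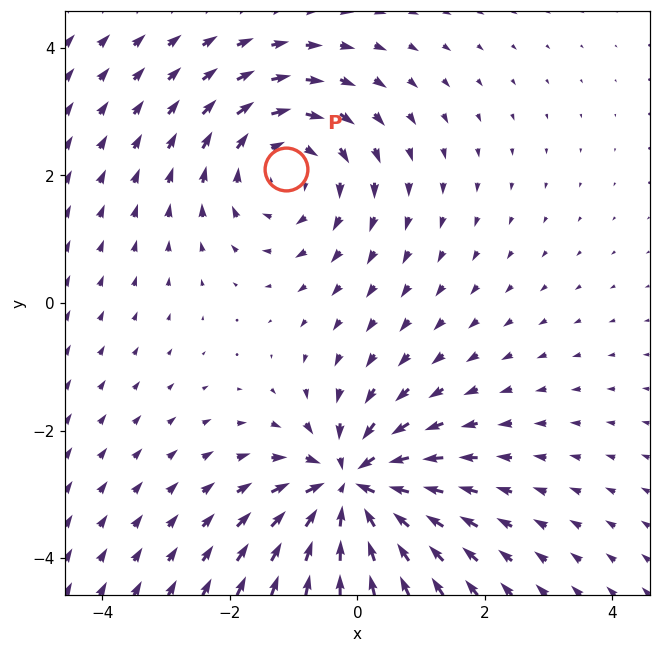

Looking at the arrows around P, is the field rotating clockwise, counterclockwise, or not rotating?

Near P at (-1.1, 2.1) the arrows circulate clockwise. The curl (z-component) there is about -3; negative curl means clockwise rotation.

clockwise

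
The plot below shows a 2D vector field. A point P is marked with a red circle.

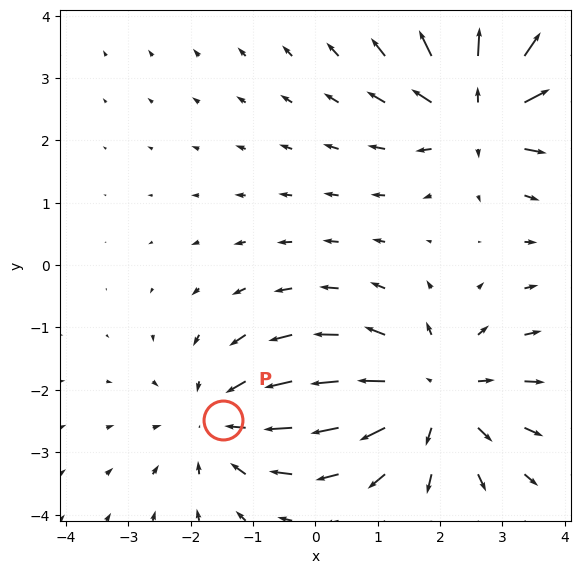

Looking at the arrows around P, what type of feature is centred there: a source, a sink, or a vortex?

At P (-1.5, -2.5) the arrows converge inward. Divergence about -3, curl ≈0 — negative divergence with near-zero curl is a sink.

sink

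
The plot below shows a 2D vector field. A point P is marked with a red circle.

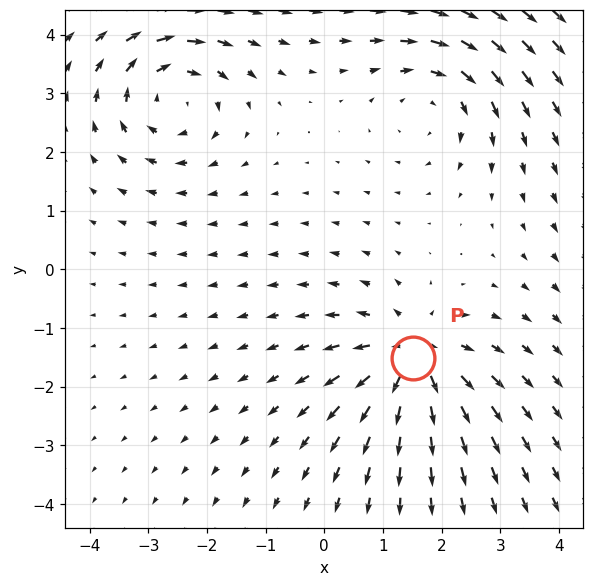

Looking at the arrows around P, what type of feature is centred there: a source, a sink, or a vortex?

source

At P (1.5, -1.5) the arrows spread outward. Divergence about +5, curl ≈0 — positive divergence with near-zero curl is a source.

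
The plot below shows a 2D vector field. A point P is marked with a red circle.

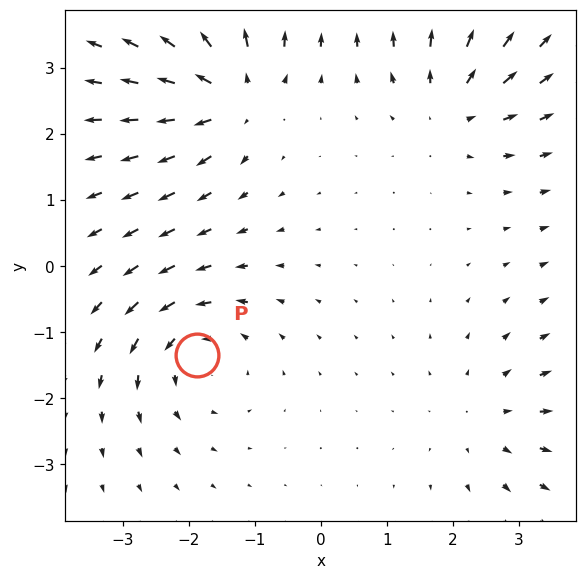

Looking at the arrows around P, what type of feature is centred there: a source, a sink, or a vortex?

At P (-1.9, -1.3) the arrows circulate counterclockwise. Divergence ≈0, curl about +5 — near-zero divergence with nonzero curl is a vortex.

vortex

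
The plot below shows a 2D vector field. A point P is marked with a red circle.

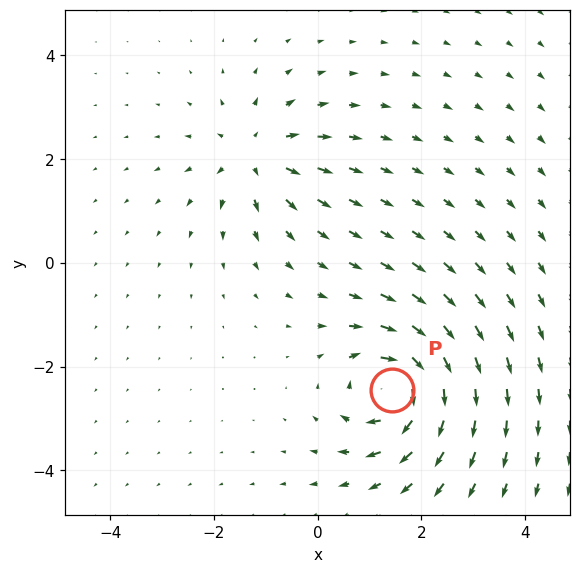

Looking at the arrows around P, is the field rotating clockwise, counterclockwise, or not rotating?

clockwise

Near P at (1.4, -2.5) the arrows circulate clockwise. The curl (z-component) there is about -6; negative curl means clockwise rotation.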